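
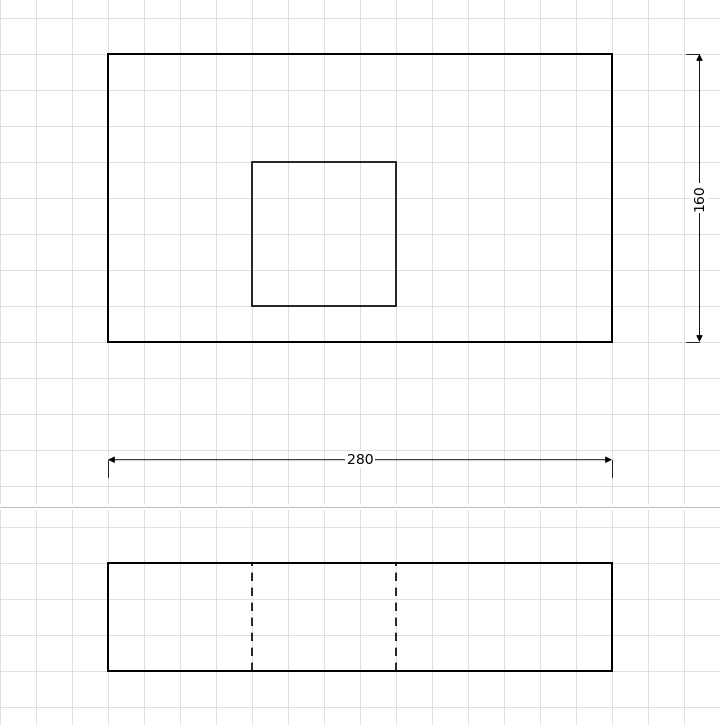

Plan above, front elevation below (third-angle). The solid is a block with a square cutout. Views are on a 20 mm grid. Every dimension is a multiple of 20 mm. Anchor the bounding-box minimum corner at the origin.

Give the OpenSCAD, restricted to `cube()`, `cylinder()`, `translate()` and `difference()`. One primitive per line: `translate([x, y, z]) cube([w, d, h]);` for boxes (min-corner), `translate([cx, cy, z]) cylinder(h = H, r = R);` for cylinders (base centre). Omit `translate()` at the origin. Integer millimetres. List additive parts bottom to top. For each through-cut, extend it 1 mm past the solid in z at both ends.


difference() {
  cube([280, 160, 60]);
  translate([80, 20, -1]) cube([80, 80, 62]);
}


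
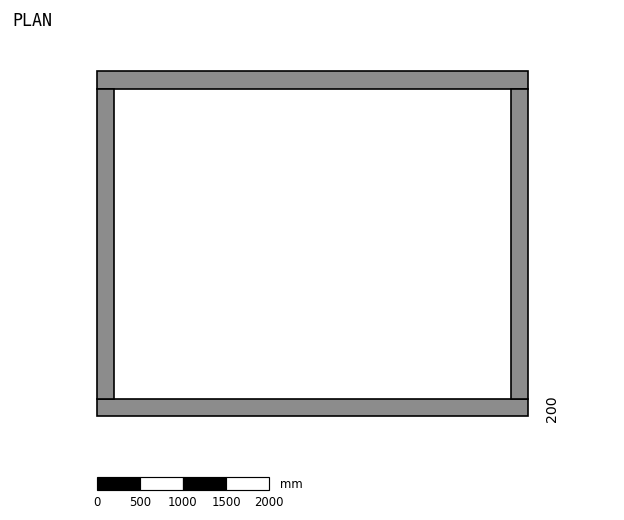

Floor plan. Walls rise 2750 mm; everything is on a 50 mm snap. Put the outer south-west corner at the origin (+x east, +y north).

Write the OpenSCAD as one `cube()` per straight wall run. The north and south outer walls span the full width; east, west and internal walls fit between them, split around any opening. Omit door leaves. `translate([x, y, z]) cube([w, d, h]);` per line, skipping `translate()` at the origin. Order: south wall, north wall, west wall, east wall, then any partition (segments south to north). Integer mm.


cube([5000, 200, 2750]);
translate([0, 3800, 0]) cube([5000, 200, 2750]);
translate([0, 200, 0]) cube([200, 3600, 2750]);
translate([4800, 200, 0]) cube([200, 3600, 2750]);


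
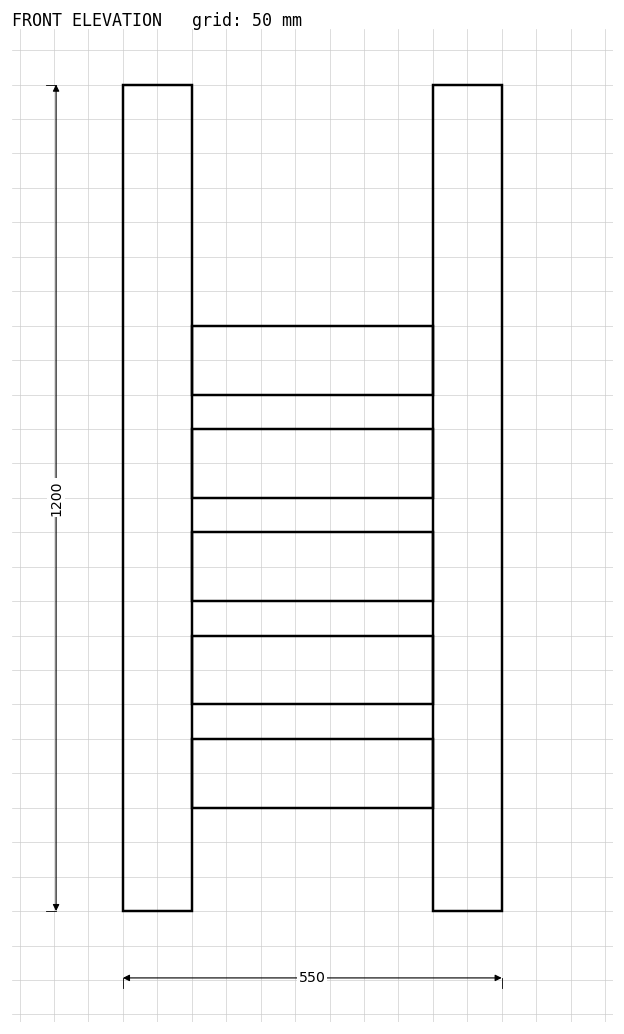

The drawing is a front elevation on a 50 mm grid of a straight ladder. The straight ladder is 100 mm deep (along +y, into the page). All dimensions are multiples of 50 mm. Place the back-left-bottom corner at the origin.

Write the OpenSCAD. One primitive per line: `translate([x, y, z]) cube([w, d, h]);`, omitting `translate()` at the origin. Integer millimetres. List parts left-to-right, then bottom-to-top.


cube([100, 100, 1200]);
translate([100, 0, 150]) cube([350, 100, 100]);
translate([100, 0, 300]) cube([350, 100, 100]);
translate([100, 0, 450]) cube([350, 100, 100]);
translate([100, 0, 600]) cube([350, 100, 100]);
translate([100, 0, 750]) cube([350, 100, 100]);
translate([450, 0, 0]) cube([100, 100, 1200]);


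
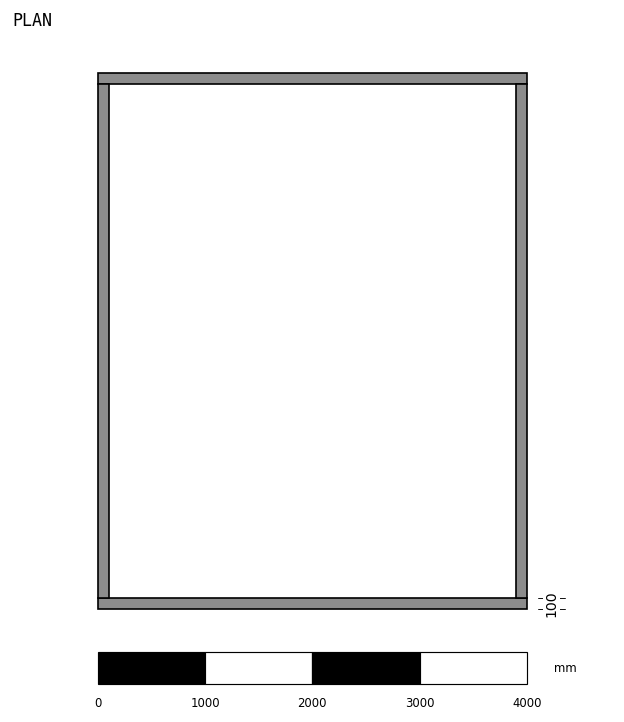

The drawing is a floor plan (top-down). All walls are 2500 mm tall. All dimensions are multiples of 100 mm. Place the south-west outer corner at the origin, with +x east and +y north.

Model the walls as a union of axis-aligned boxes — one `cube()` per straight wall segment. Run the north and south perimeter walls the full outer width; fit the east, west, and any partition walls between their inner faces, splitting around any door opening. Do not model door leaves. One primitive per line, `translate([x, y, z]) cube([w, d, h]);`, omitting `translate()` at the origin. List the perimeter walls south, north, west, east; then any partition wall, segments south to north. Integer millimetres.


cube([4000, 100, 2500]);
translate([0, 4900, 0]) cube([4000, 100, 2500]);
translate([0, 100, 0]) cube([100, 4800, 2500]);
translate([3900, 100, 0]) cube([100, 4800, 2500]);


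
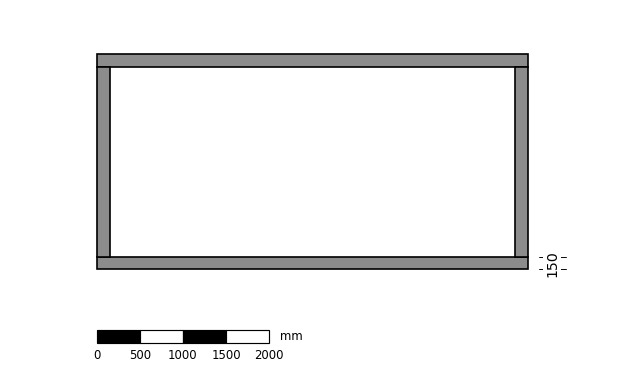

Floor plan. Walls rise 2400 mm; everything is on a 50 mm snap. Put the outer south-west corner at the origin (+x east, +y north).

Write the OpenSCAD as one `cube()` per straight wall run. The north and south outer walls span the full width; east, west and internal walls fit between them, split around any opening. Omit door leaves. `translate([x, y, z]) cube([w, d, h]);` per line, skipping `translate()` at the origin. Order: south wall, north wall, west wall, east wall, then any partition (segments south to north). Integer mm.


cube([5000, 150, 2400]);
translate([0, 2350, 0]) cube([5000, 150, 2400]);
translate([0, 150, 0]) cube([150, 2200, 2400]);
translate([4850, 150, 0]) cube([150, 2200, 2400]);


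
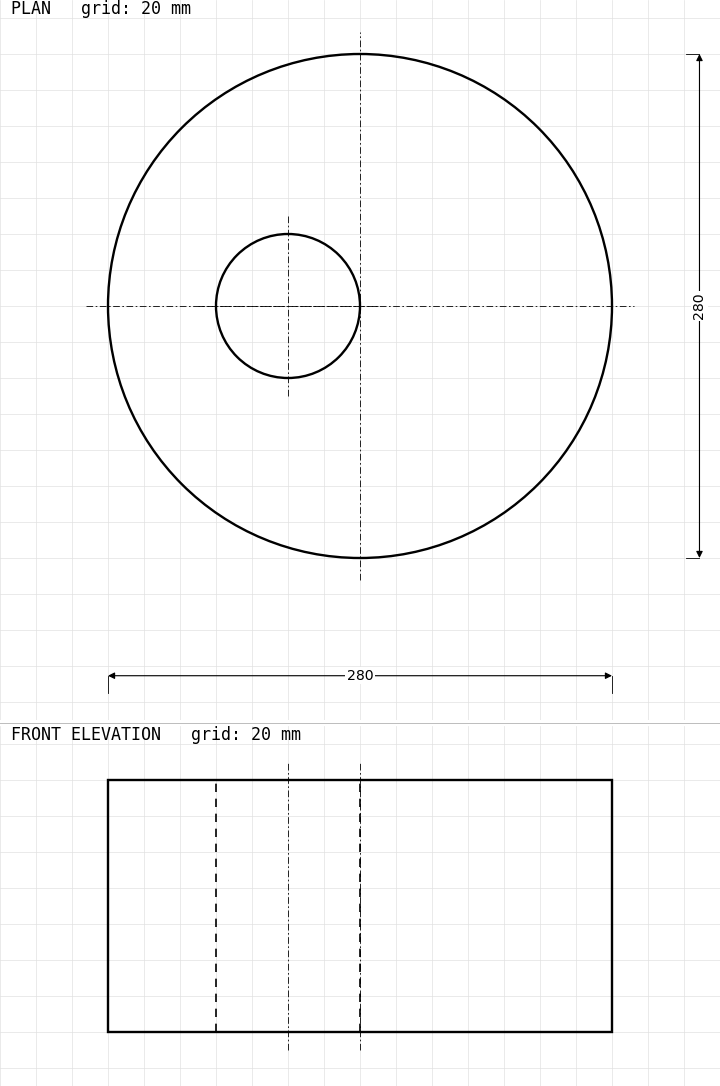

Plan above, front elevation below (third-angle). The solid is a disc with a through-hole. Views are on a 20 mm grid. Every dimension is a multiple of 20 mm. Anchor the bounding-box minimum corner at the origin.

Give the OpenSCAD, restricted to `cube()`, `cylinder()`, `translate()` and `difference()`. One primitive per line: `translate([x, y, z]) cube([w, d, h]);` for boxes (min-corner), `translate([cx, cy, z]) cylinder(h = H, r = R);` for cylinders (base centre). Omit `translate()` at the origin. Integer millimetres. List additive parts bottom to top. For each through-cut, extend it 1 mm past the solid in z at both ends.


difference() {
  translate([140, 140, 0]) cylinder(h = 140, r = 140);
  translate([100, 140, -1]) cylinder(h = 142, r = 40);
}


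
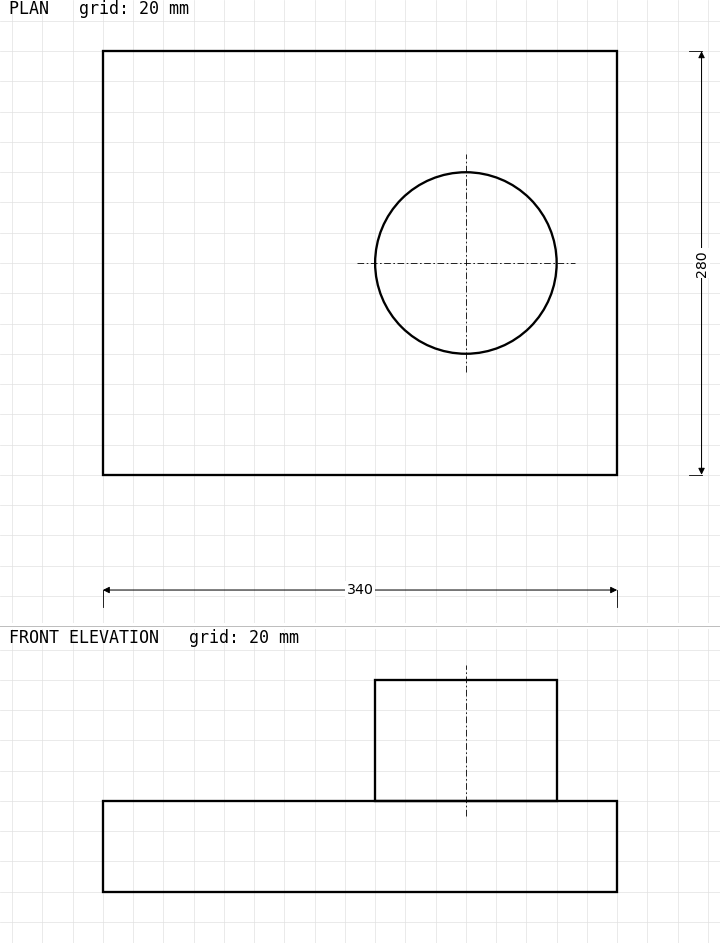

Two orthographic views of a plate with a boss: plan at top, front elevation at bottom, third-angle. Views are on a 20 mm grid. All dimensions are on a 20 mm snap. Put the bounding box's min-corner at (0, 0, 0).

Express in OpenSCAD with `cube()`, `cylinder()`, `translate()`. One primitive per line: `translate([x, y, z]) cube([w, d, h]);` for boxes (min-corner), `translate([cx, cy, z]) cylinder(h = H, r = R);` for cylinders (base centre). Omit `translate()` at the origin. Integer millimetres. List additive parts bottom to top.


cube([340, 280, 60]);
translate([240, 140, 60]) cylinder(h = 80, r = 60);


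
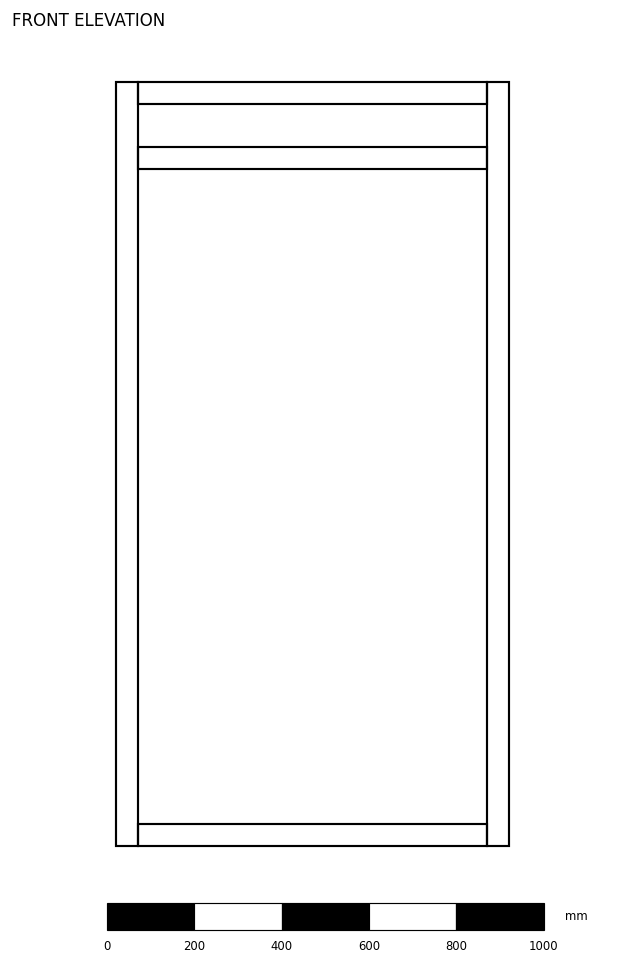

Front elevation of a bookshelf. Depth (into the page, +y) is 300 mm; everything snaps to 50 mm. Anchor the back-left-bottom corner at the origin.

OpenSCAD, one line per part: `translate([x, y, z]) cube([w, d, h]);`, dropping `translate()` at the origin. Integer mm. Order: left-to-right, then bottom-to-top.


cube([50, 300, 1750]);
translate([50, 0, 0]) cube([800, 300, 50]);
translate([50, 0, 1550]) cube([800, 300, 50]);
translate([50, 0, 1700]) cube([800, 300, 50]);
translate([850, 0, 0]) cube([50, 300, 1750]);


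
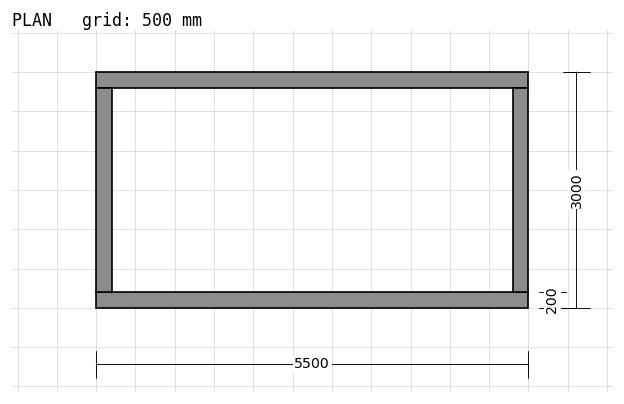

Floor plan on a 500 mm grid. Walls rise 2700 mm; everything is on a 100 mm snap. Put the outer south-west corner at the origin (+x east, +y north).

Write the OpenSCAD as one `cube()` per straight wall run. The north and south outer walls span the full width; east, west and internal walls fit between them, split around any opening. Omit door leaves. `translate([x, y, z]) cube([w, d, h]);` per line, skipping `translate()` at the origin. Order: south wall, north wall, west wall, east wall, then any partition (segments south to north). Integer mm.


cube([5500, 200, 2700]);
translate([0, 2800, 0]) cube([5500, 200, 2700]);
translate([0, 200, 0]) cube([200, 2600, 2700]);
translate([5300, 200, 0]) cube([200, 2600, 2700]);


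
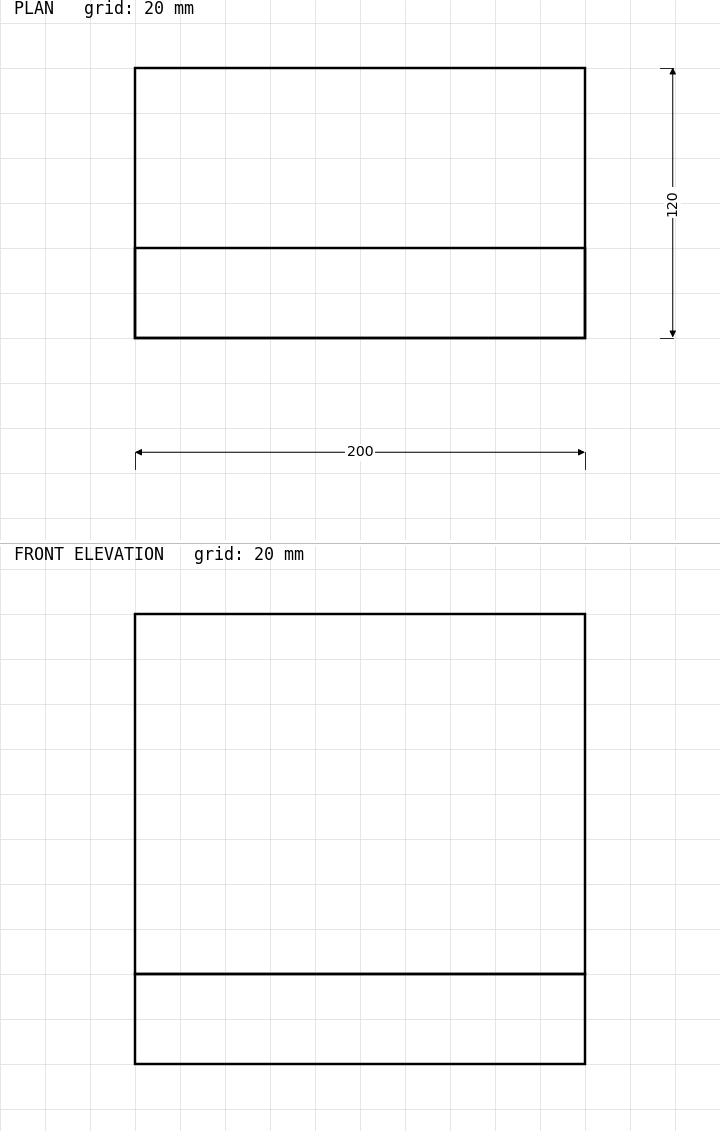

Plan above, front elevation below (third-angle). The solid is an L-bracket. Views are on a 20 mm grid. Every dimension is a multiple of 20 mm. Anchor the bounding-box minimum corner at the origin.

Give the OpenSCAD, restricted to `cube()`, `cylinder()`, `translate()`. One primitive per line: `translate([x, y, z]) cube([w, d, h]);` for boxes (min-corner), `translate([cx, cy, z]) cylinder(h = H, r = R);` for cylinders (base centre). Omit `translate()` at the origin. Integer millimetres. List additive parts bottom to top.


cube([200, 120, 40]);
translate([0, 0, 40]) cube([200, 40, 160]);


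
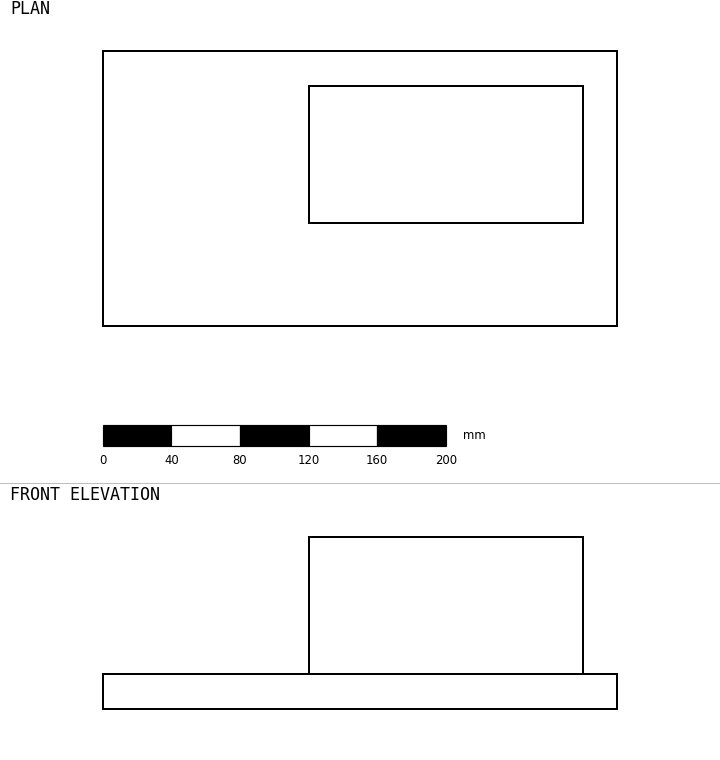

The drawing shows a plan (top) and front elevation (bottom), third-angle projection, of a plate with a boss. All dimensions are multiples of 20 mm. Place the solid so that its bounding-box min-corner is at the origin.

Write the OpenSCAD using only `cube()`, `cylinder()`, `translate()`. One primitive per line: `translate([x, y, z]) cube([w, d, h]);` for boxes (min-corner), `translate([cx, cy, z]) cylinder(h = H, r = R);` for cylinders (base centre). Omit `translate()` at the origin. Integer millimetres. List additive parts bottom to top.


cube([300, 160, 20]);
translate([120, 60, 20]) cube([160, 80, 80]);


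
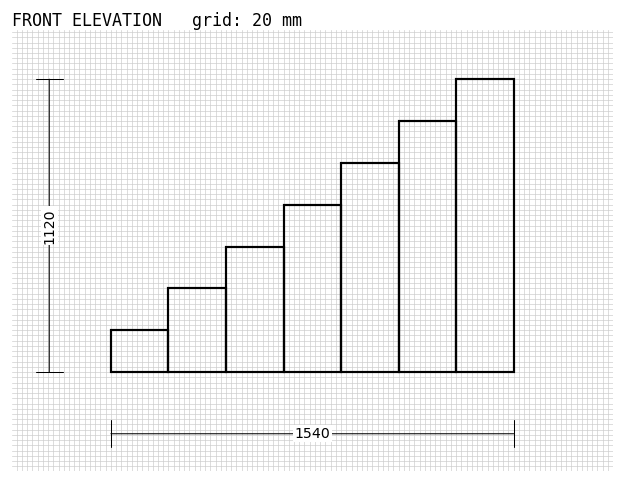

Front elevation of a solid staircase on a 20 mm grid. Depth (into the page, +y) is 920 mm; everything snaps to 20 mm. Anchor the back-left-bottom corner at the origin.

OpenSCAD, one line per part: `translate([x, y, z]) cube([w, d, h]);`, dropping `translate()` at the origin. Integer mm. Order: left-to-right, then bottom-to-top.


cube([220, 920, 160]);
translate([220, 0, 0]) cube([220, 920, 320]);
translate([440, 0, 0]) cube([220, 920, 480]);
translate([660, 0, 0]) cube([220, 920, 640]);
translate([880, 0, 0]) cube([220, 920, 800]);
translate([1100, 0, 0]) cube([220, 920, 960]);
translate([1320, 0, 0]) cube([220, 920, 1120]);


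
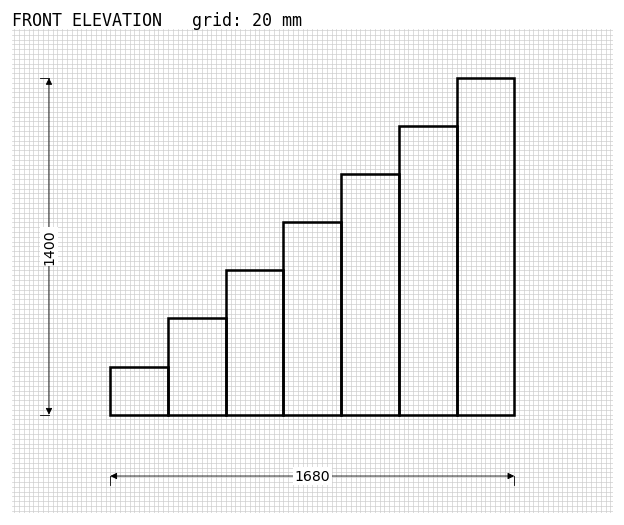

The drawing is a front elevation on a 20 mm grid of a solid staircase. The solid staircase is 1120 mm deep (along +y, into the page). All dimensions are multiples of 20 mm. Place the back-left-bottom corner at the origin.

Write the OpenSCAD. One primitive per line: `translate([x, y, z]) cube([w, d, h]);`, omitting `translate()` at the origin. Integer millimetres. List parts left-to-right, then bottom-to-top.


cube([240, 1120, 200]);
translate([240, 0, 0]) cube([240, 1120, 400]);
translate([480, 0, 0]) cube([240, 1120, 600]);
translate([720, 0, 0]) cube([240, 1120, 800]);
translate([960, 0, 0]) cube([240, 1120, 1000]);
translate([1200, 0, 0]) cube([240, 1120, 1200]);
translate([1440, 0, 0]) cube([240, 1120, 1400]);


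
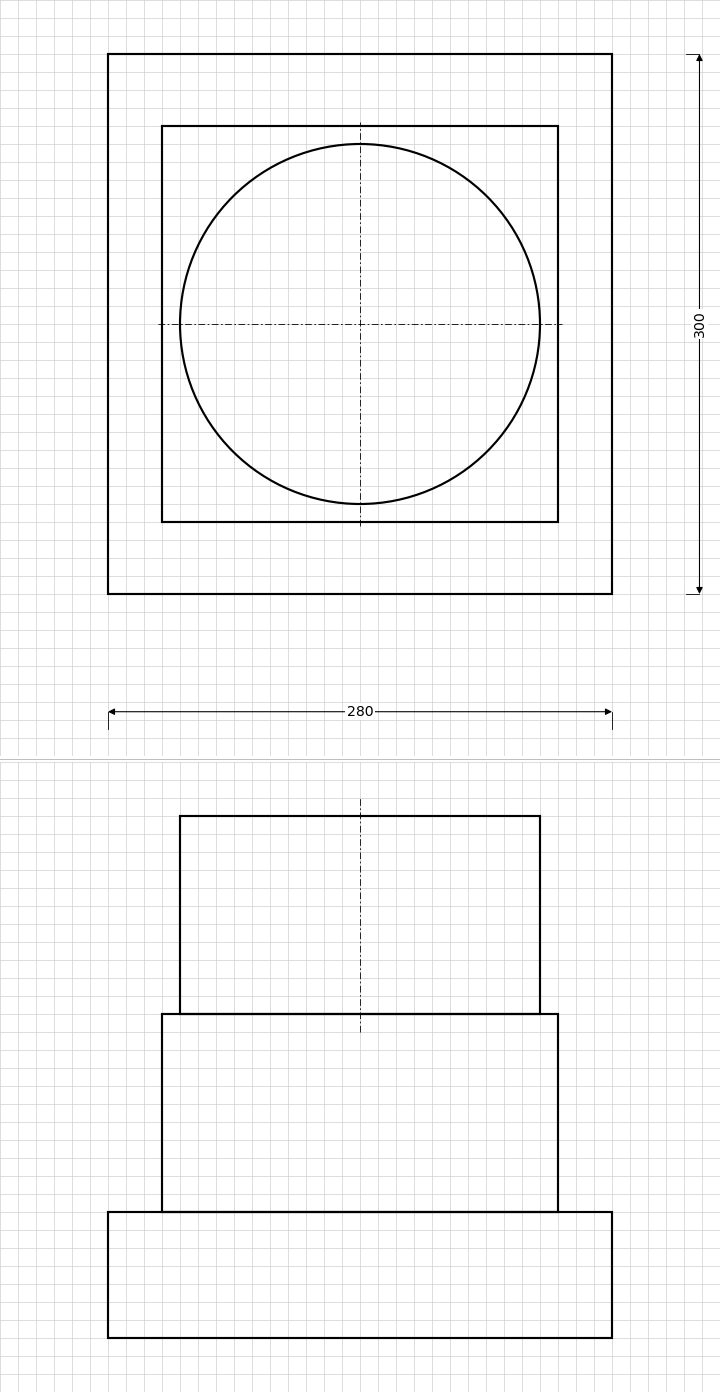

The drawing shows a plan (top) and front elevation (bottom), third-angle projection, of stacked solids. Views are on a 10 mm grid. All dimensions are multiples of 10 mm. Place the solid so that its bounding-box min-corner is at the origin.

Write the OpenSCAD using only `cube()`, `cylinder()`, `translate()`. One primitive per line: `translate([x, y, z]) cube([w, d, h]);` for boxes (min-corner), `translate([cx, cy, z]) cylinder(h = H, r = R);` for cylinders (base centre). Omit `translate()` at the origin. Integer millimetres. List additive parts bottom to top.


cube([280, 300, 70]);
translate([30, 40, 70]) cube([220, 220, 110]);
translate([140, 150, 180]) cylinder(h = 110, r = 100);


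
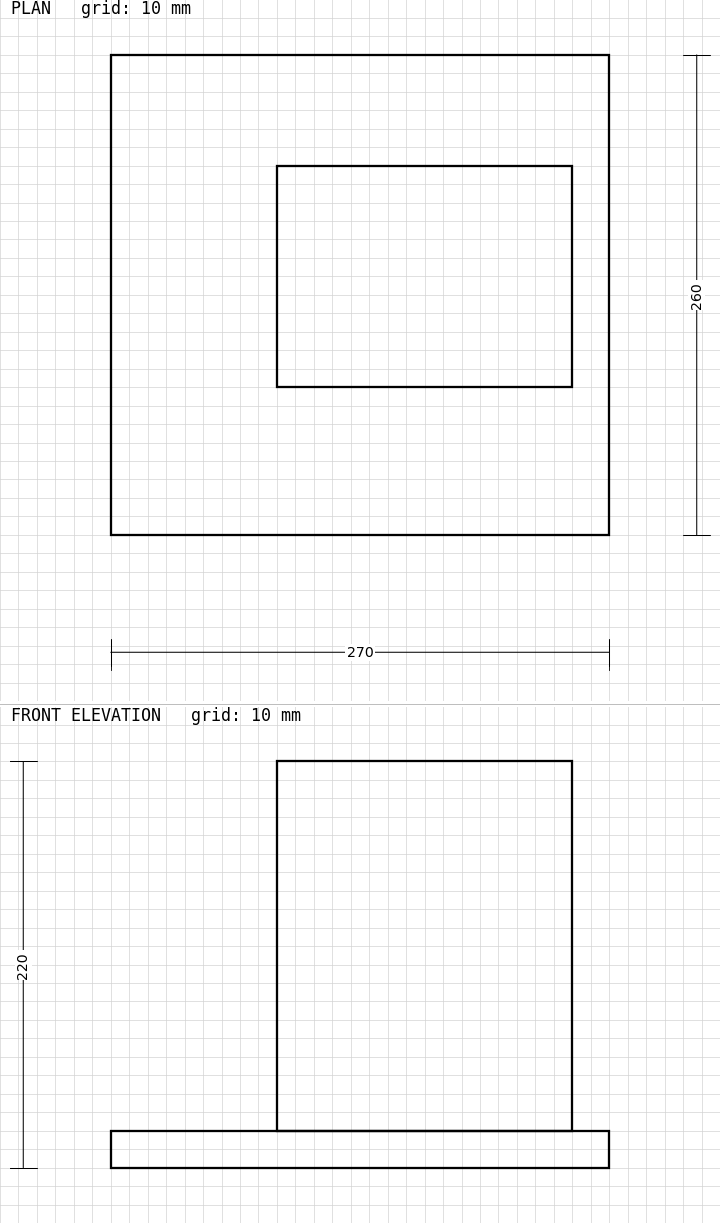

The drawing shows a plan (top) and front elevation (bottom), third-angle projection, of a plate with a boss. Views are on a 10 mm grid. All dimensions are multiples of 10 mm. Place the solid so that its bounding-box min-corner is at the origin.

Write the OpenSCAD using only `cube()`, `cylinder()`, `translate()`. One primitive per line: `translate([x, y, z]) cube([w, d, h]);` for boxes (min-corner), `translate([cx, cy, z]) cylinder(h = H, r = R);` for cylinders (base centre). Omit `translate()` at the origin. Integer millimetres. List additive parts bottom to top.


cube([270, 260, 20]);
translate([90, 80, 20]) cube([160, 120, 200]);


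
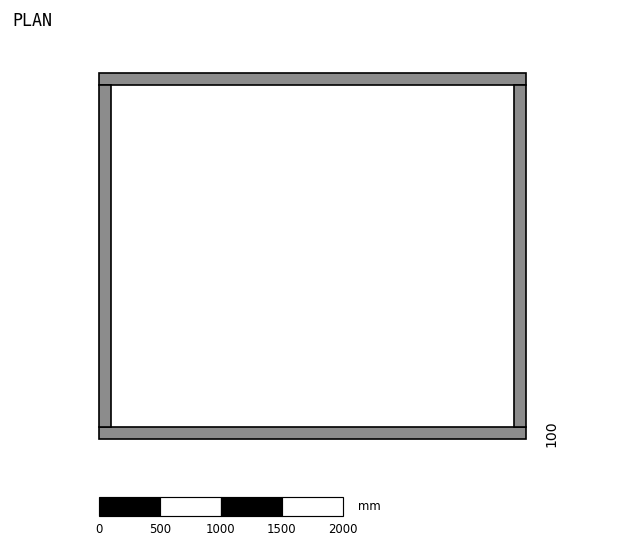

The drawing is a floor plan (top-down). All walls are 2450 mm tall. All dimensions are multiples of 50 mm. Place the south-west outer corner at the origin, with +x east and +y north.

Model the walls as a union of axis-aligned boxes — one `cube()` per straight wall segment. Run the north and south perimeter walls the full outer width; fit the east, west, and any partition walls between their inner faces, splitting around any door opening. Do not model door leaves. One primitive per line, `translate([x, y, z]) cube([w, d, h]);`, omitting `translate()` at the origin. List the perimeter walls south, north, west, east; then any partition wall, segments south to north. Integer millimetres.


cube([3500, 100, 2450]);
translate([0, 2900, 0]) cube([3500, 100, 2450]);
translate([0, 100, 0]) cube([100, 2800, 2450]);
translate([3400, 100, 0]) cube([100, 2800, 2450]);


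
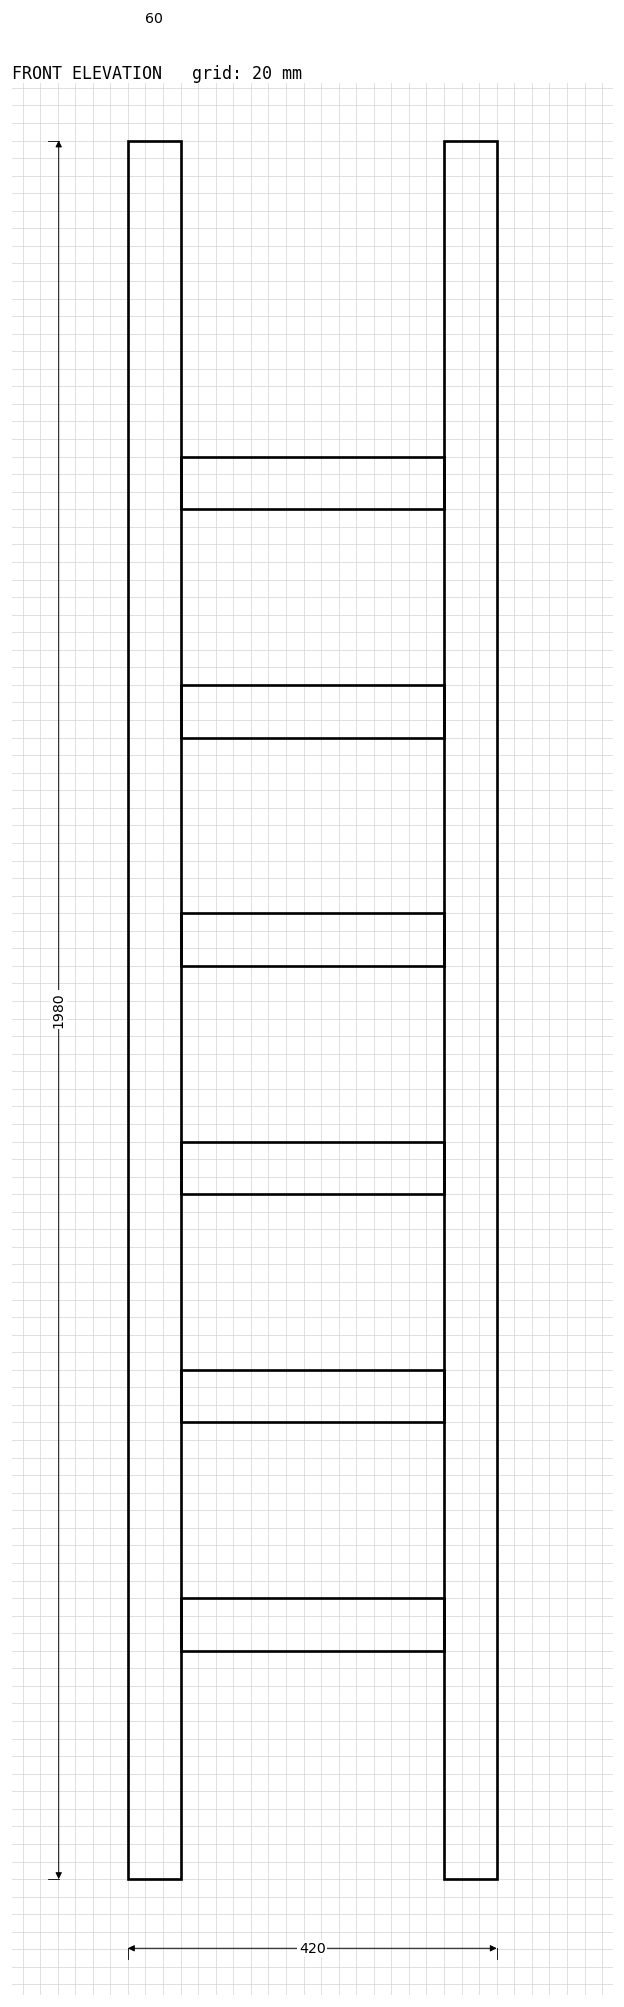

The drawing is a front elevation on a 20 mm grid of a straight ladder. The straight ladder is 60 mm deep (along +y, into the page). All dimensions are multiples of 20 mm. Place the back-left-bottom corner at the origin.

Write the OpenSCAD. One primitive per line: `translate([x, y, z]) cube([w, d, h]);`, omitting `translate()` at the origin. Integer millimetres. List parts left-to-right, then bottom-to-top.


cube([60, 60, 1980]);
translate([60, 0, 260]) cube([300, 60, 60]);
translate([60, 0, 520]) cube([300, 60, 60]);
translate([60, 0, 780]) cube([300, 60, 60]);
translate([60, 0, 1040]) cube([300, 60, 60]);
translate([60, 0, 1300]) cube([300, 60, 60]);
translate([60, 0, 1560]) cube([300, 60, 60]);
translate([360, 0, 0]) cube([60, 60, 1980]);


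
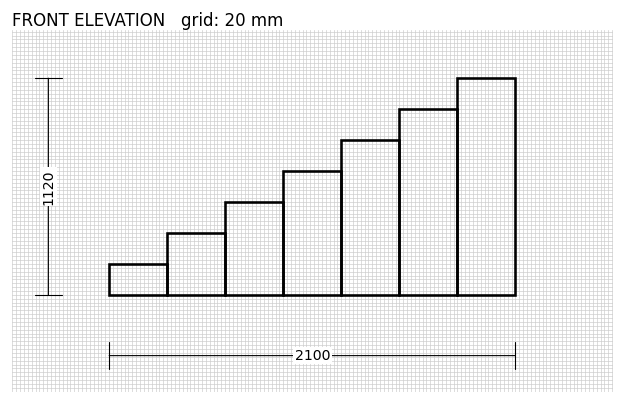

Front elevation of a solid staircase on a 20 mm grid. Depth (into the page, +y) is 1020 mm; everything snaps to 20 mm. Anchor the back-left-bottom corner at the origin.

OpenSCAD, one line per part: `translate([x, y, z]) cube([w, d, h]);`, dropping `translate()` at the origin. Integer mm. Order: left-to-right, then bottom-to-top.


cube([300, 1020, 160]);
translate([300, 0, 0]) cube([300, 1020, 320]);
translate([600, 0, 0]) cube([300, 1020, 480]);
translate([900, 0, 0]) cube([300, 1020, 640]);
translate([1200, 0, 0]) cube([300, 1020, 800]);
translate([1500, 0, 0]) cube([300, 1020, 960]);
translate([1800, 0, 0]) cube([300, 1020, 1120]);


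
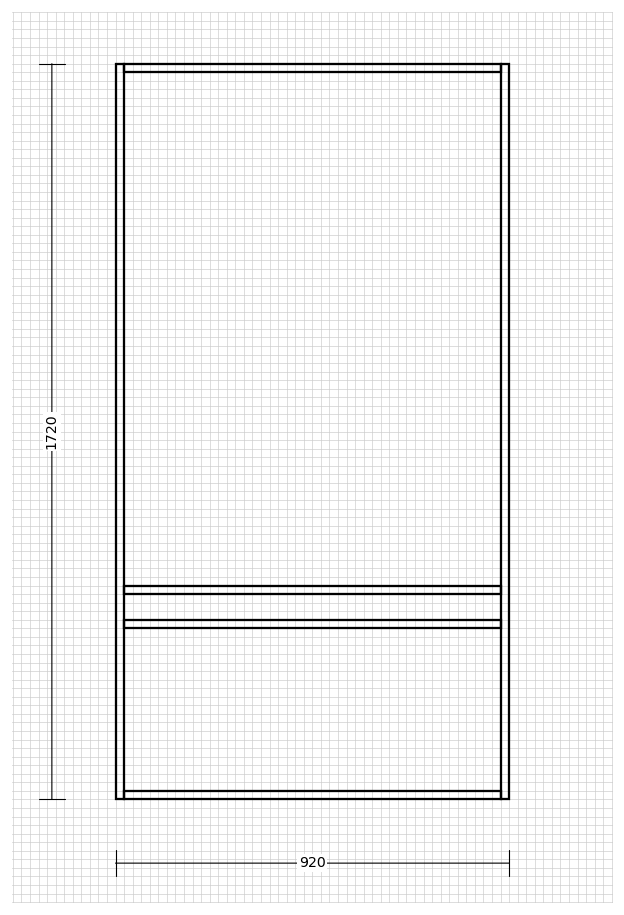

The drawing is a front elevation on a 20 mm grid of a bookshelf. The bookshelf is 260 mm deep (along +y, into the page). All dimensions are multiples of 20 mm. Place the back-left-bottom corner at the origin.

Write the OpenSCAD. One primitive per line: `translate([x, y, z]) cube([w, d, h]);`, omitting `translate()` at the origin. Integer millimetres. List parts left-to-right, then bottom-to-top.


cube([20, 260, 1720]);
translate([20, 0, 0]) cube([880, 260, 20]);
translate([20, 0, 400]) cube([880, 260, 20]);
translate([20, 0, 480]) cube([880, 260, 20]);
translate([20, 0, 1700]) cube([880, 260, 20]);
translate([900, 0, 0]) cube([20, 260, 1720]);


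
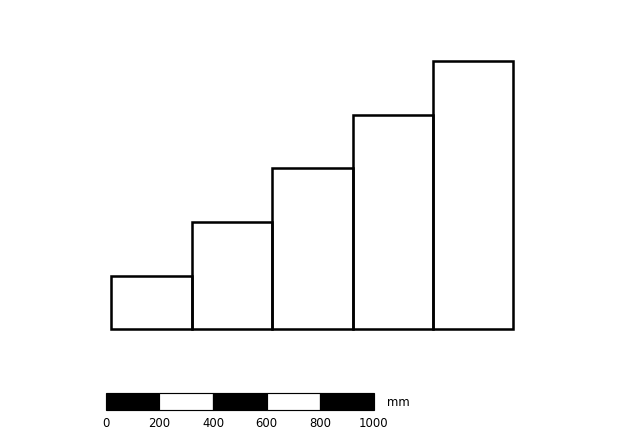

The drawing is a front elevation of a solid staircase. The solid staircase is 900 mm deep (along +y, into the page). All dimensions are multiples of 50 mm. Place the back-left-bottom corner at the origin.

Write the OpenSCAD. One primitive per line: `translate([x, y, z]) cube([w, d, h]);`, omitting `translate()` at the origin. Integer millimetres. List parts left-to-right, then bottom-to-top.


cube([300, 900, 200]);
translate([300, 0, 0]) cube([300, 900, 400]);
translate([600, 0, 0]) cube([300, 900, 600]);
translate([900, 0, 0]) cube([300, 900, 800]);
translate([1200, 0, 0]) cube([300, 900, 1000]);


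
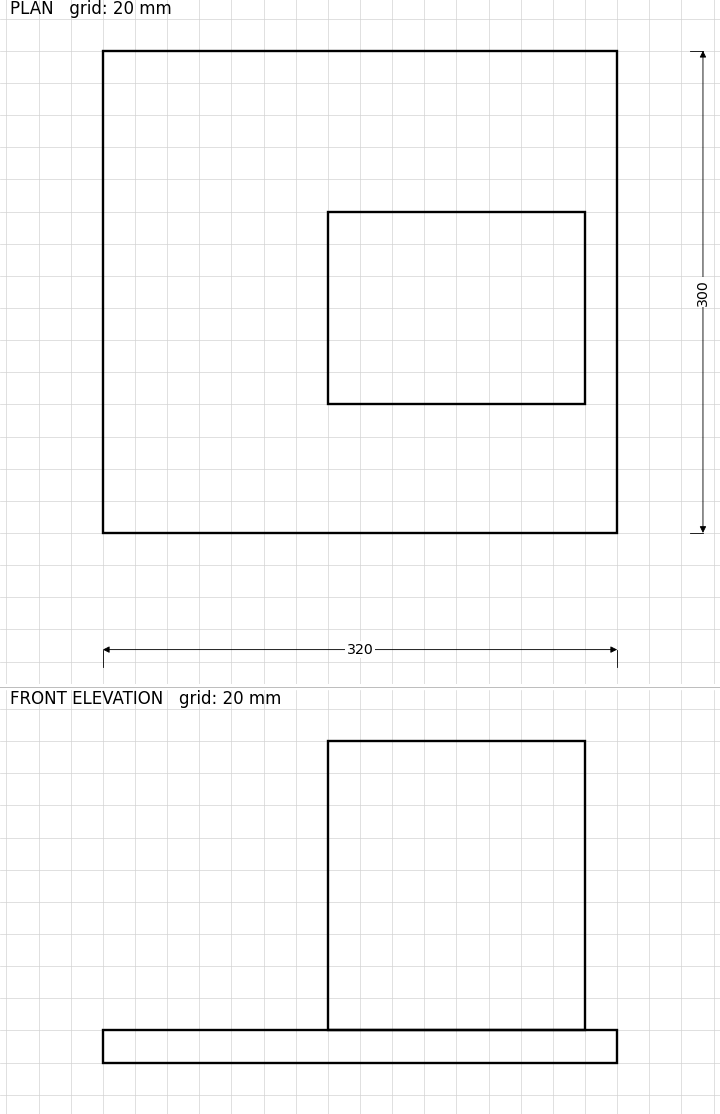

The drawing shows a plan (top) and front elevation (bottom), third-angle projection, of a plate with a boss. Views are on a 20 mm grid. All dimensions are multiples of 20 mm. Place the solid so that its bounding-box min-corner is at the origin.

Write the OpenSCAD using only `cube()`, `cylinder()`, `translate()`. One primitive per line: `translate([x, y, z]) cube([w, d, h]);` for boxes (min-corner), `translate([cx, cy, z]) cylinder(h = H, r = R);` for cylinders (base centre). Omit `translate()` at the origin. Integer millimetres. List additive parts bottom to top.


cube([320, 300, 20]);
translate([140, 80, 20]) cube([160, 120, 180]);


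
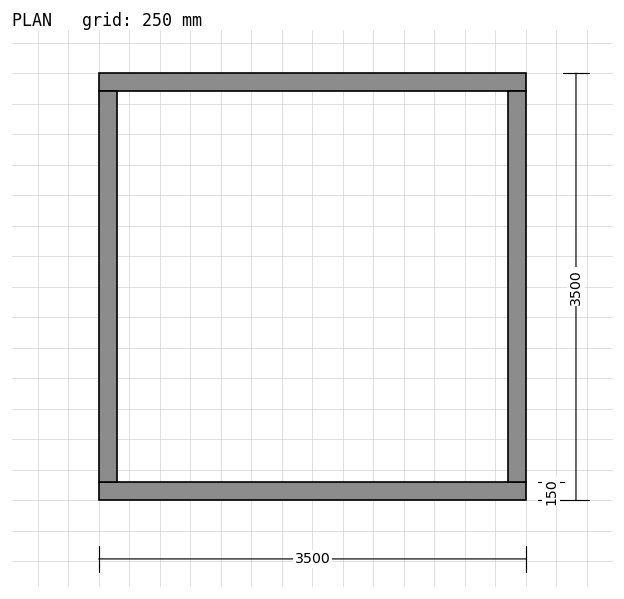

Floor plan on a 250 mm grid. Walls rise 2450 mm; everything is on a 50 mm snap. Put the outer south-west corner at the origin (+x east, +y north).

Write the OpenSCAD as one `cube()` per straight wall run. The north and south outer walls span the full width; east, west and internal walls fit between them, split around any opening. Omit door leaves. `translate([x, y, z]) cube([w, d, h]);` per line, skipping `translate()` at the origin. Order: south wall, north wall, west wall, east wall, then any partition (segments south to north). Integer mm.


cube([3500, 150, 2450]);
translate([0, 3350, 0]) cube([3500, 150, 2450]);
translate([0, 150, 0]) cube([150, 3200, 2450]);
translate([3350, 150, 0]) cube([150, 3200, 2450]);


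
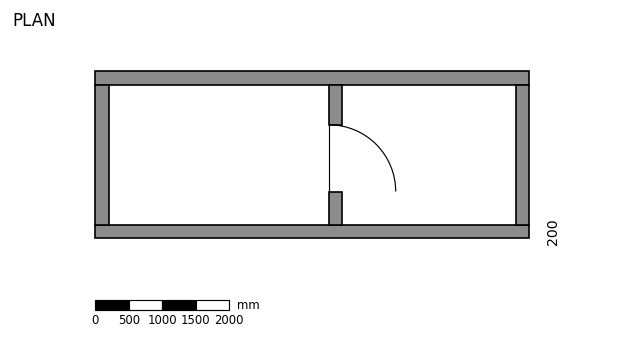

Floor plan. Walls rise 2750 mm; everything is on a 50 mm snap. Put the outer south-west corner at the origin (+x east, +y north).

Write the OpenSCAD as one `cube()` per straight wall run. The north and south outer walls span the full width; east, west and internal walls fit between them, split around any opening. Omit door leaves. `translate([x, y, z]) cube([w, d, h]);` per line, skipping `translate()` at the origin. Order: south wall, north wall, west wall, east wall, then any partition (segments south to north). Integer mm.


cube([6500, 200, 2750]);
translate([0, 2300, 0]) cube([6500, 200, 2750]);
translate([0, 200, 0]) cube([200, 2100, 2750]);
translate([6300, 200, 0]) cube([200, 2100, 2750]);
translate([3500, 200, 0]) cube([200, 500, 2750]);
translate([3500, 1700, 0]) cube([200, 600, 2750]);


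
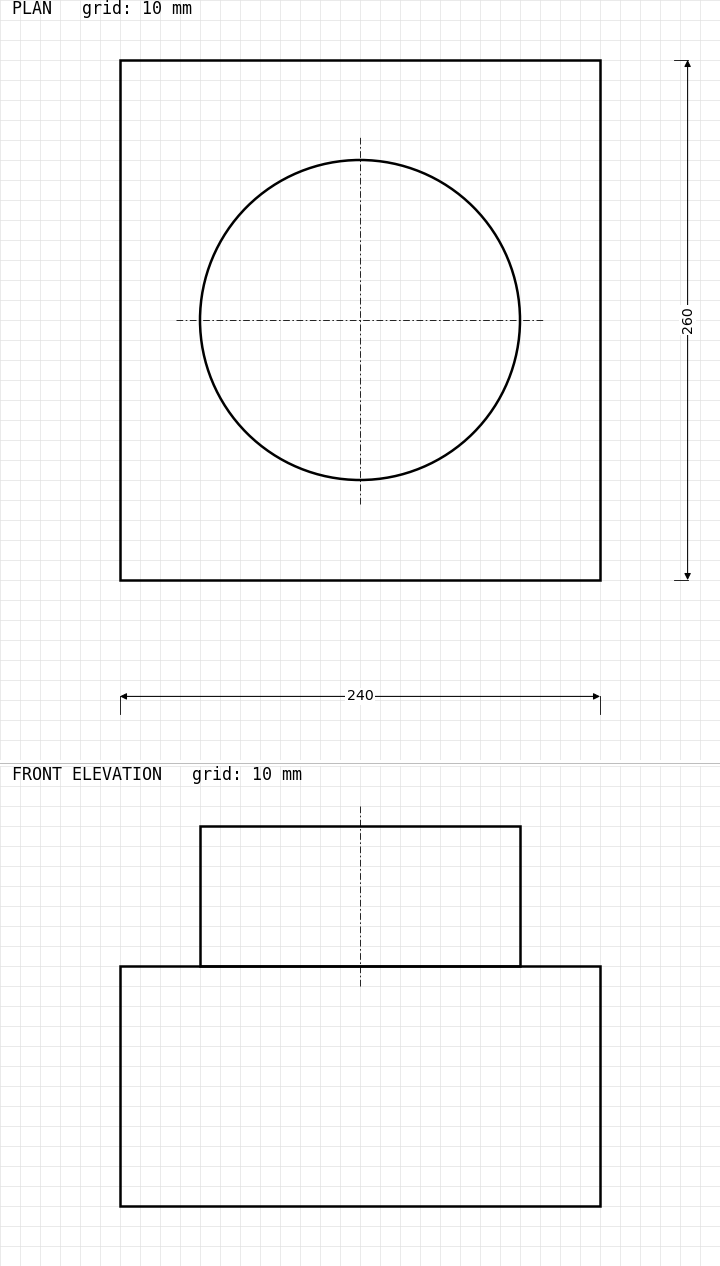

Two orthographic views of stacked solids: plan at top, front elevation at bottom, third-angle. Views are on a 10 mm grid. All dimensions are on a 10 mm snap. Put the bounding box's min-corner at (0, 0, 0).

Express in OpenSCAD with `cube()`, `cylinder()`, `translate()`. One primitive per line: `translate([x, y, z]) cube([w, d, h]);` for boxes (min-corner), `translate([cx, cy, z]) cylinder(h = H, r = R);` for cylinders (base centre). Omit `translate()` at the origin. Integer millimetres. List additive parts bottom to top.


cube([240, 260, 120]);
translate([120, 130, 120]) cylinder(h = 70, r = 80);


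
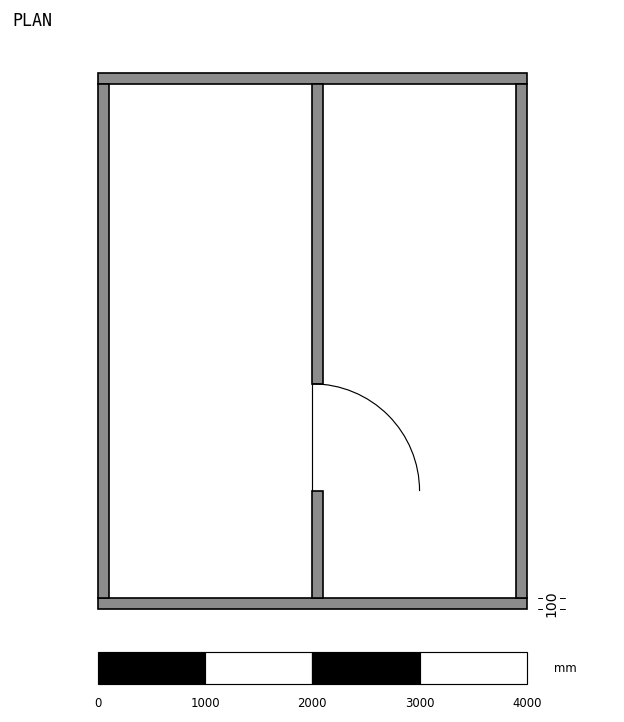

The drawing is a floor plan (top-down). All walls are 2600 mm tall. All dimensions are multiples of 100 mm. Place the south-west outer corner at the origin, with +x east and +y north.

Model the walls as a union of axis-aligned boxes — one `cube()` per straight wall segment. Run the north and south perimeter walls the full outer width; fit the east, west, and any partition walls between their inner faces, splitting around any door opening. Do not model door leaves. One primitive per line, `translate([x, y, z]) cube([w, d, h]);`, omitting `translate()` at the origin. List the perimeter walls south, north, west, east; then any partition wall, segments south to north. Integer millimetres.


cube([4000, 100, 2600]);
translate([0, 4900, 0]) cube([4000, 100, 2600]);
translate([0, 100, 0]) cube([100, 4800, 2600]);
translate([3900, 100, 0]) cube([100, 4800, 2600]);
translate([2000, 100, 0]) cube([100, 1000, 2600]);
translate([2000, 2100, 0]) cube([100, 2800, 2600]);


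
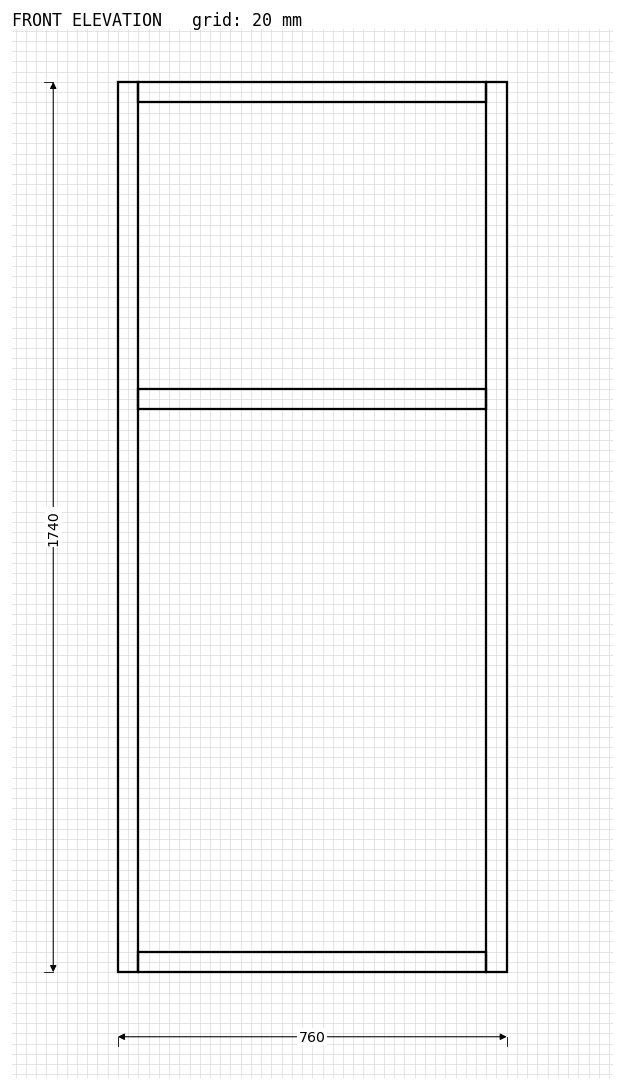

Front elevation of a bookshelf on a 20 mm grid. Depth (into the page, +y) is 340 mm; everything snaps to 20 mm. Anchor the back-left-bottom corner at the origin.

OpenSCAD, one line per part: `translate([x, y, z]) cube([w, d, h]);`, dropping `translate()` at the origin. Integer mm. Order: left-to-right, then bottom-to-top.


cube([40, 340, 1740]);
translate([40, 0, 0]) cube([680, 340, 40]);
translate([40, 0, 1100]) cube([680, 340, 40]);
translate([40, 0, 1700]) cube([680, 340, 40]);
translate([720, 0, 0]) cube([40, 340, 1740]);


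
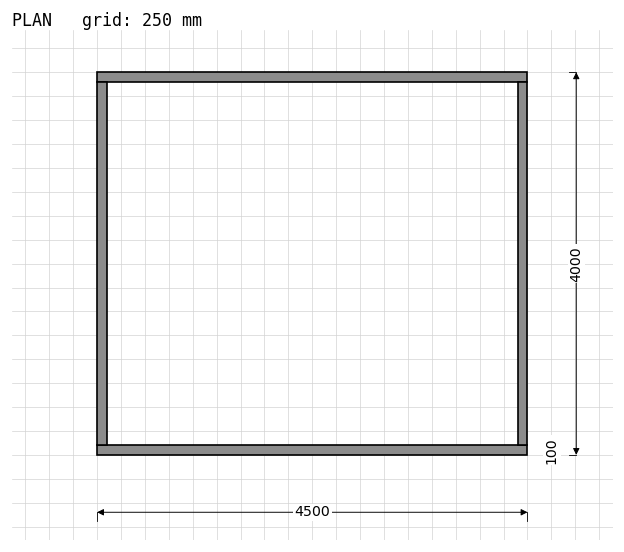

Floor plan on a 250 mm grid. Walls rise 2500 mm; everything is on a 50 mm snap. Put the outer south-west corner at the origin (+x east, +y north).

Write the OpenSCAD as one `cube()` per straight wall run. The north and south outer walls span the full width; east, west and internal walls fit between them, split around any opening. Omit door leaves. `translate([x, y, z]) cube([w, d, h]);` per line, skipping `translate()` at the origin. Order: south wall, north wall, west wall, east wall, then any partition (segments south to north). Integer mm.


cube([4500, 100, 2500]);
translate([0, 3900, 0]) cube([4500, 100, 2500]);
translate([0, 100, 0]) cube([100, 3800, 2500]);
translate([4400, 100, 0]) cube([100, 3800, 2500]);


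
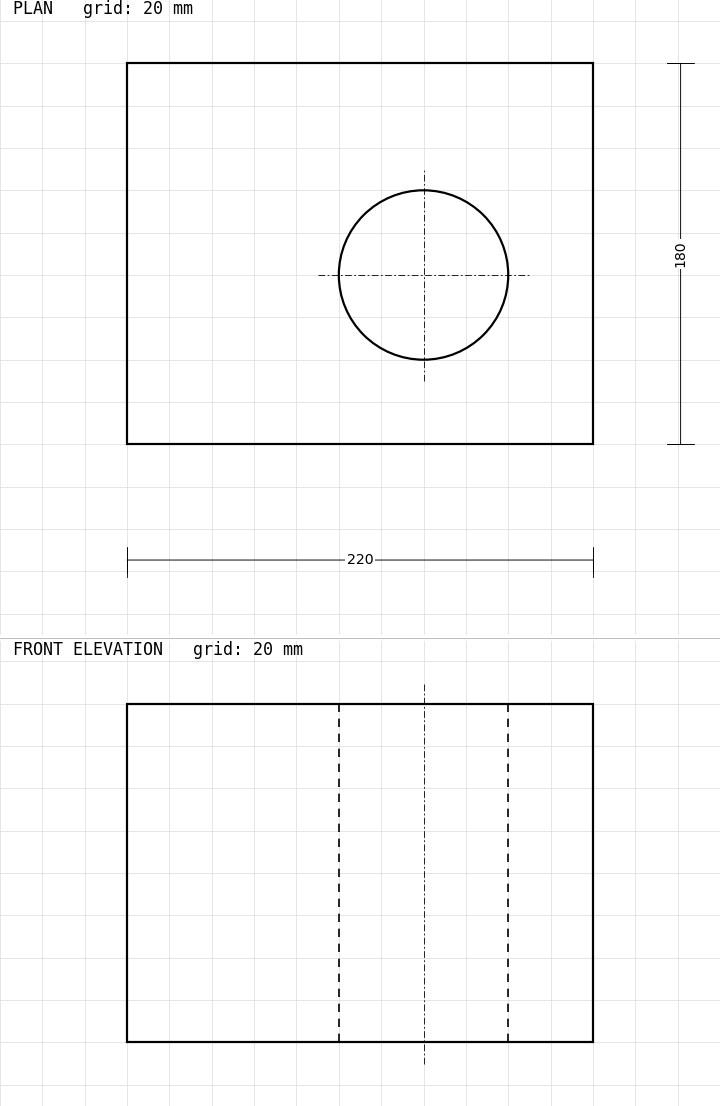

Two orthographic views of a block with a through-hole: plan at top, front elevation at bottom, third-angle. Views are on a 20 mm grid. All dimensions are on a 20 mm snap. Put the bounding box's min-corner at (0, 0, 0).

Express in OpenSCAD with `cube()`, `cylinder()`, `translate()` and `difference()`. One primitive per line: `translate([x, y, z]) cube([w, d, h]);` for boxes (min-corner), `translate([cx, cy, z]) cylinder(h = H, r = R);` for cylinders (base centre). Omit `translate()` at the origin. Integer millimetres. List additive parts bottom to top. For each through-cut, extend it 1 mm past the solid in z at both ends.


difference() {
  cube([220, 180, 160]);
  translate([140, 80, -1]) cylinder(h = 162, r = 40);
}


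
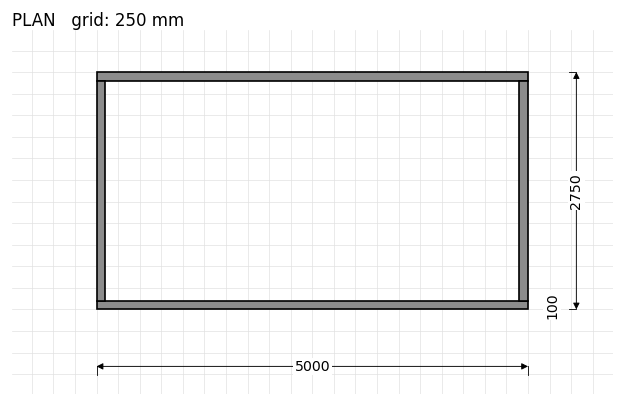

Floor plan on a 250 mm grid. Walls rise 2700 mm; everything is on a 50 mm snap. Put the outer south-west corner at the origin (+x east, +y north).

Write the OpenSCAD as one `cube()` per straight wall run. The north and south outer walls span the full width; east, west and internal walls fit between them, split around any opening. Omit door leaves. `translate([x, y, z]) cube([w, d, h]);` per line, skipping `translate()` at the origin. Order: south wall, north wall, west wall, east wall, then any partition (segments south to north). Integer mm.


cube([5000, 100, 2700]);
translate([0, 2650, 0]) cube([5000, 100, 2700]);
translate([0, 100, 0]) cube([100, 2550, 2700]);
translate([4900, 100, 0]) cube([100, 2550, 2700]);


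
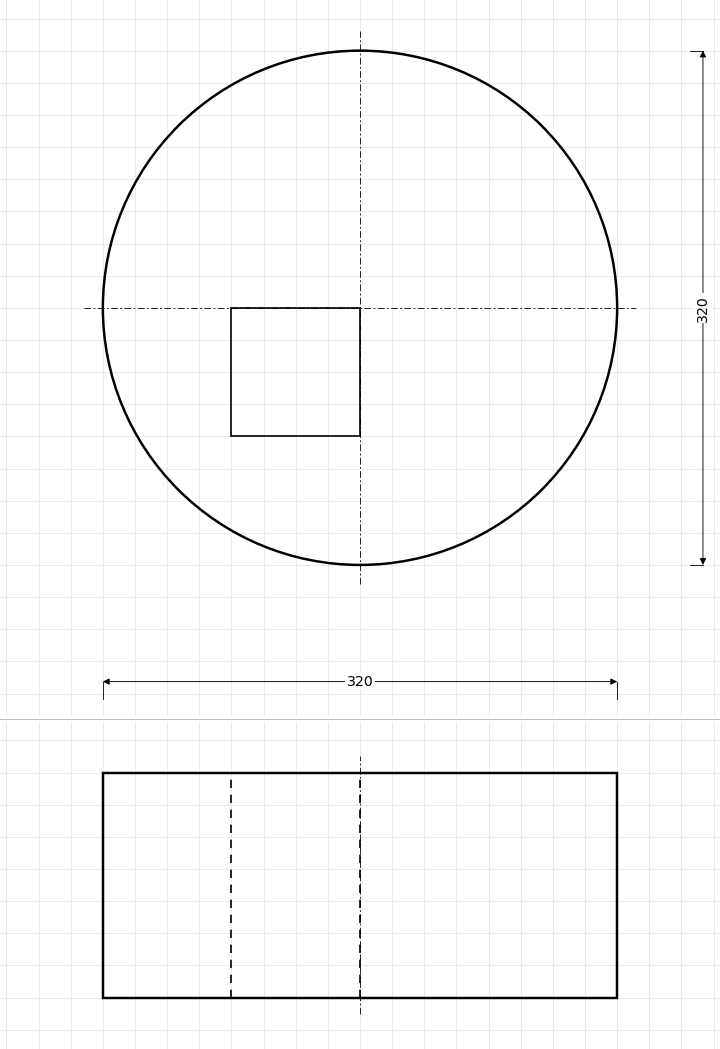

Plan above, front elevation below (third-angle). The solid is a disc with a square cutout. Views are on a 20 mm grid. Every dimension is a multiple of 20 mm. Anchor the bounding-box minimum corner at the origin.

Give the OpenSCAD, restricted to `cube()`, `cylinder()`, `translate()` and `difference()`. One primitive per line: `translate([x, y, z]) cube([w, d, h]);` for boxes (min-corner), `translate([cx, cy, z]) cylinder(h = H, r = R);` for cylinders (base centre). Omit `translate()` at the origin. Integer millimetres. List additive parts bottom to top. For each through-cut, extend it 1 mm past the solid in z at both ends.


difference() {
  translate([160, 160, 0]) cylinder(h = 140, r = 160);
  translate([80, 80, -1]) cube([80, 80, 142]);
}


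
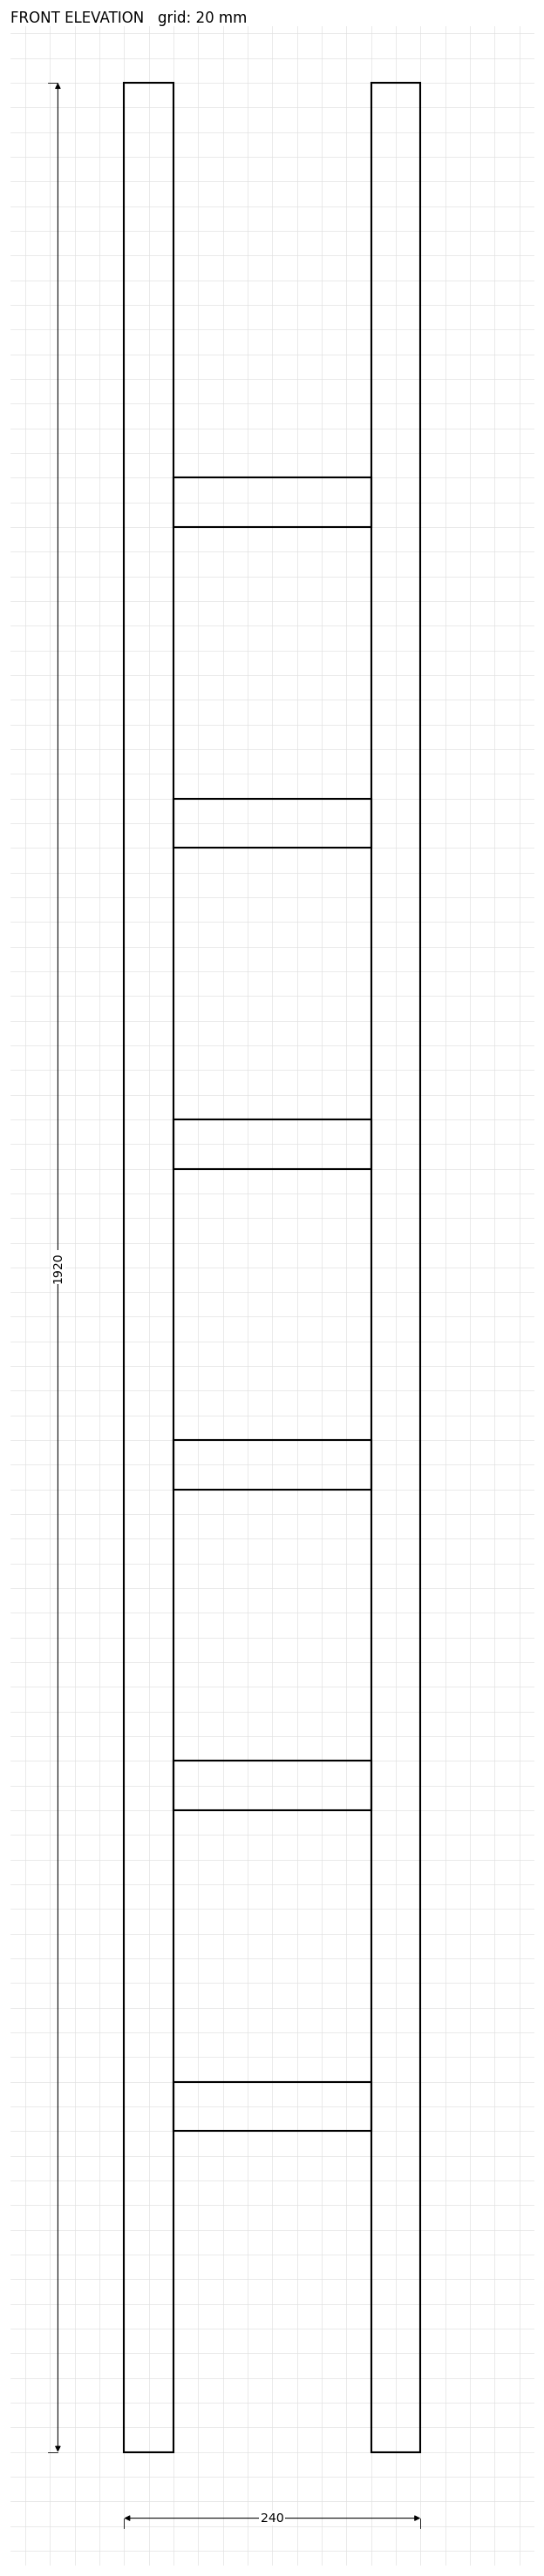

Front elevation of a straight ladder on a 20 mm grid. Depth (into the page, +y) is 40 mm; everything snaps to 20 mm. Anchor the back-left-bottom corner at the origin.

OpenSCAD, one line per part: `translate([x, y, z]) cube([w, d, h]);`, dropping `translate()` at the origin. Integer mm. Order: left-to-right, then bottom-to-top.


cube([40, 40, 1920]);
translate([40, 0, 260]) cube([160, 40, 40]);
translate([40, 0, 520]) cube([160, 40, 40]);
translate([40, 0, 780]) cube([160, 40, 40]);
translate([40, 0, 1040]) cube([160, 40, 40]);
translate([40, 0, 1300]) cube([160, 40, 40]);
translate([40, 0, 1560]) cube([160, 40, 40]);
translate([200, 0, 0]) cube([40, 40, 1920]);


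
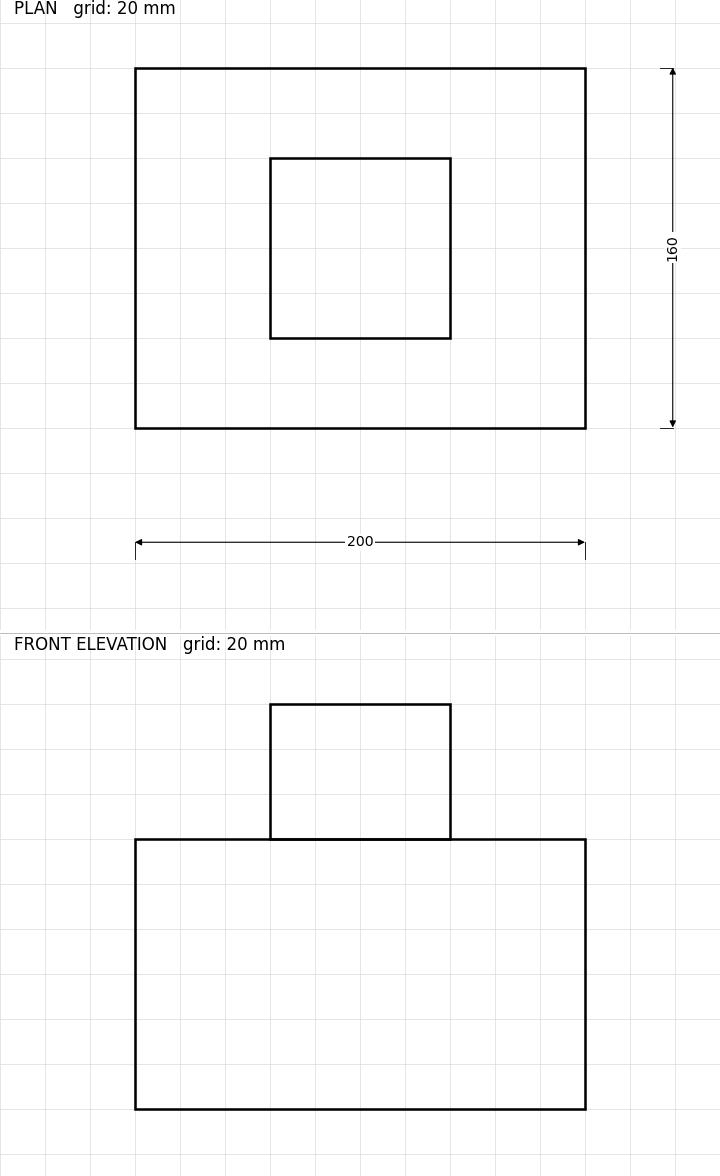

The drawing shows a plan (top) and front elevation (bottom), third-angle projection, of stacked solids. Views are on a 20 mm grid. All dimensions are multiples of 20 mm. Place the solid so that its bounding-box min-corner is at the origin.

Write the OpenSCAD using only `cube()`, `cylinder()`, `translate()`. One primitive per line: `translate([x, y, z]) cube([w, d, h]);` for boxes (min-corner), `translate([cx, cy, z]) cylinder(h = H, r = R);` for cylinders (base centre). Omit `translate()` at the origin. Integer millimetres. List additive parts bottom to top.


cube([200, 160, 120]);
translate([60, 40, 120]) cube([80, 80, 60]);


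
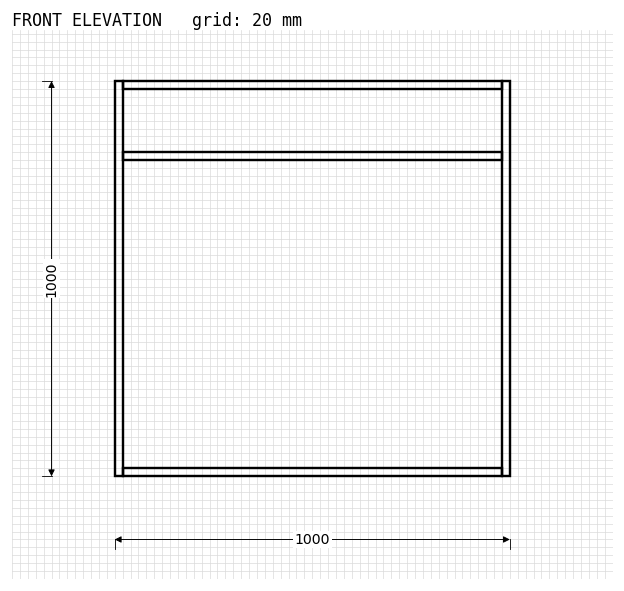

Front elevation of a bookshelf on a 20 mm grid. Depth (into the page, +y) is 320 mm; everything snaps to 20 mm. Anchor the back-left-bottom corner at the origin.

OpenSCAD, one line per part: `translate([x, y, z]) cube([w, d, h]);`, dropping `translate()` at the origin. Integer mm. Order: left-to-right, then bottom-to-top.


cube([20, 320, 1000]);
translate([20, 0, 0]) cube([960, 320, 20]);
translate([20, 0, 800]) cube([960, 320, 20]);
translate([20, 0, 980]) cube([960, 320, 20]);
translate([980, 0, 0]) cube([20, 320, 1000]);


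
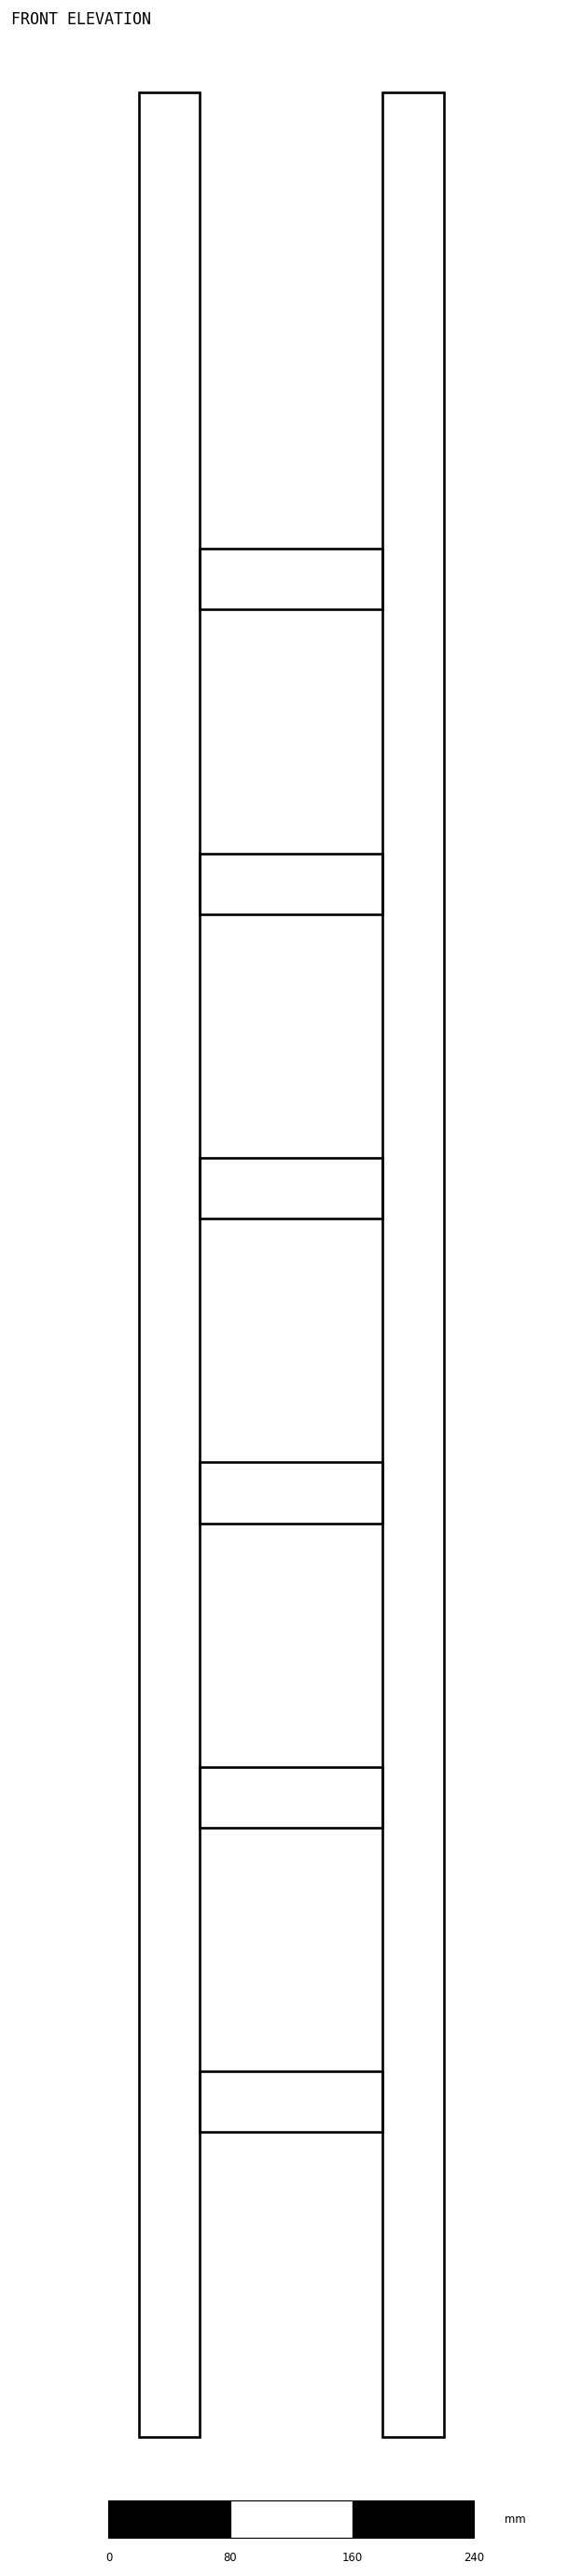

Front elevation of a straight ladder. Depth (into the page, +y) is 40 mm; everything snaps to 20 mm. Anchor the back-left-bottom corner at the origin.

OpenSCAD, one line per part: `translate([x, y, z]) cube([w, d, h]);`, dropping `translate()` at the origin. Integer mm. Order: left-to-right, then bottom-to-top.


cube([40, 40, 1540]);
translate([40, 0, 200]) cube([120, 40, 40]);
translate([40, 0, 400]) cube([120, 40, 40]);
translate([40, 0, 600]) cube([120, 40, 40]);
translate([40, 0, 800]) cube([120, 40, 40]);
translate([40, 0, 1000]) cube([120, 40, 40]);
translate([40, 0, 1200]) cube([120, 40, 40]);
translate([160, 0, 0]) cube([40, 40, 1540]);


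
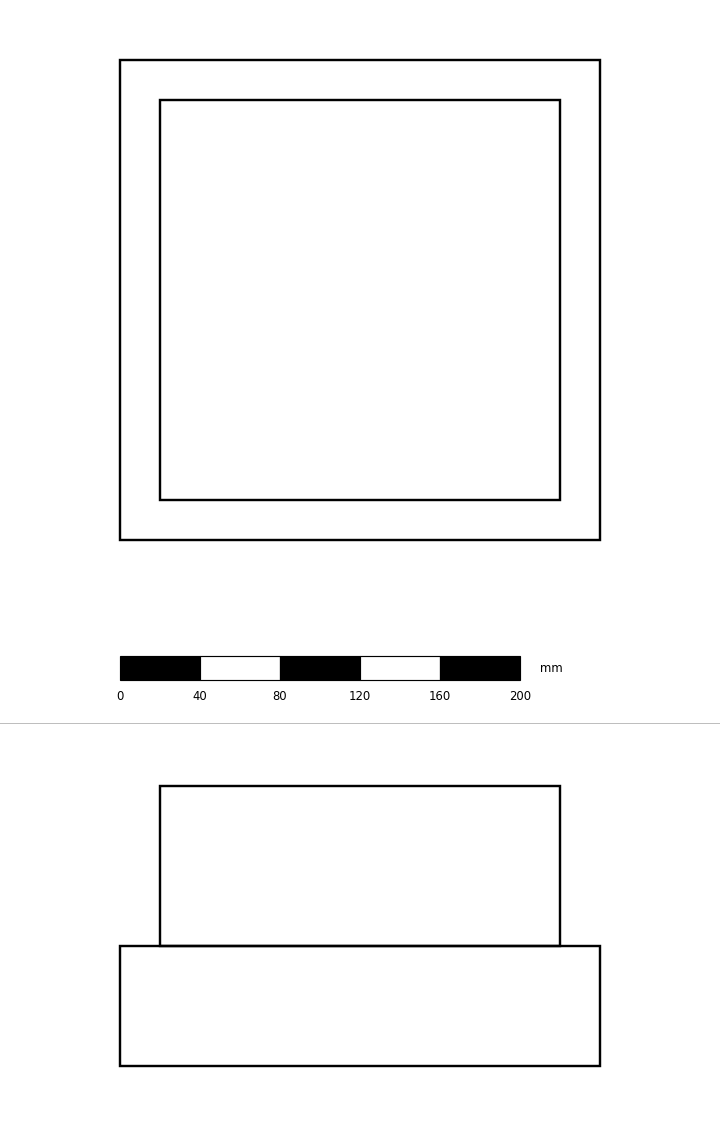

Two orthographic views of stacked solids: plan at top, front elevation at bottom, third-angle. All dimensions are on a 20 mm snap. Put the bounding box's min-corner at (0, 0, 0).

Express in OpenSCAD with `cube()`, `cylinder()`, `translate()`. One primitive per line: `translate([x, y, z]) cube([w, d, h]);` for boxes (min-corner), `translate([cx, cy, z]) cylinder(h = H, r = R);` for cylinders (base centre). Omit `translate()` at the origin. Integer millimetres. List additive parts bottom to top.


cube([240, 240, 60]);
translate([20, 20, 60]) cube([200, 200, 80]);


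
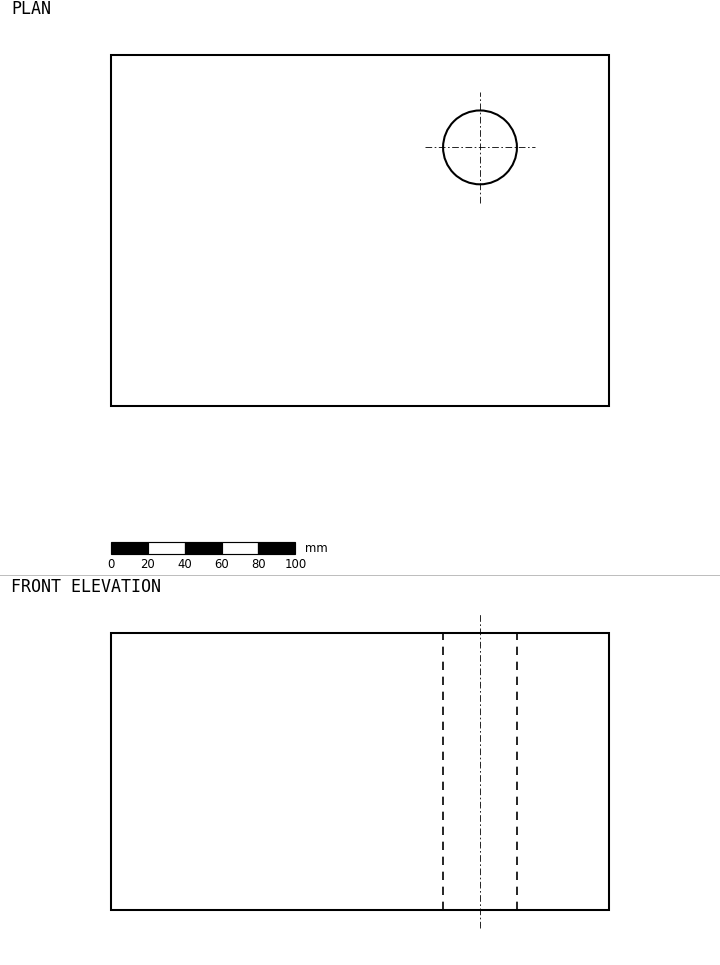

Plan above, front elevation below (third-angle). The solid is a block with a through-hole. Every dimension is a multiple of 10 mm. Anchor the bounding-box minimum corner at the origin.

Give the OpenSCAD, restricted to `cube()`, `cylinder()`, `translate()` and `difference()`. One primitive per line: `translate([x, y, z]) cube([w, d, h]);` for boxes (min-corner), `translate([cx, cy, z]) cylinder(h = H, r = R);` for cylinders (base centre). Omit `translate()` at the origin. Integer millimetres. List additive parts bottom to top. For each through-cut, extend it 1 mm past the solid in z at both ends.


difference() {
  cube([270, 190, 150]);
  translate([200, 140, -1]) cylinder(h = 152, r = 20);
}
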